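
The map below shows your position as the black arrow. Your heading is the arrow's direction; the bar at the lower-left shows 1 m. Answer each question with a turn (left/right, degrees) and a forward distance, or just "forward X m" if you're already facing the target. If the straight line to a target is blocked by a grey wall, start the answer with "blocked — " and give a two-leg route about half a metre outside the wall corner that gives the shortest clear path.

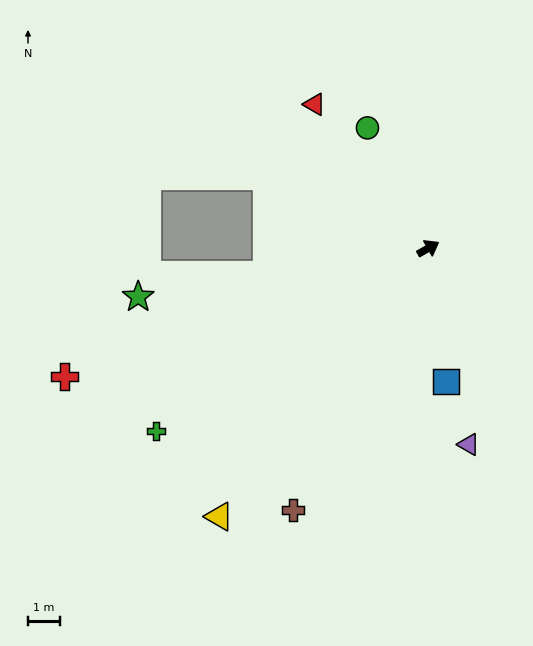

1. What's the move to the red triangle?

turn left 99°, forward 5.8 m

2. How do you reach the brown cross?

turn right 147°, forward 9.3 m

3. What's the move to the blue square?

turn right 112°, forward 4.2 m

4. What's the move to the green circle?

turn left 87°, forward 4.2 m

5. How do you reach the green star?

turn left 160°, forward 9.2 m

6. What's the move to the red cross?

turn left 170°, forward 12.1 m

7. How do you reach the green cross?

turn right 176°, forward 10.3 m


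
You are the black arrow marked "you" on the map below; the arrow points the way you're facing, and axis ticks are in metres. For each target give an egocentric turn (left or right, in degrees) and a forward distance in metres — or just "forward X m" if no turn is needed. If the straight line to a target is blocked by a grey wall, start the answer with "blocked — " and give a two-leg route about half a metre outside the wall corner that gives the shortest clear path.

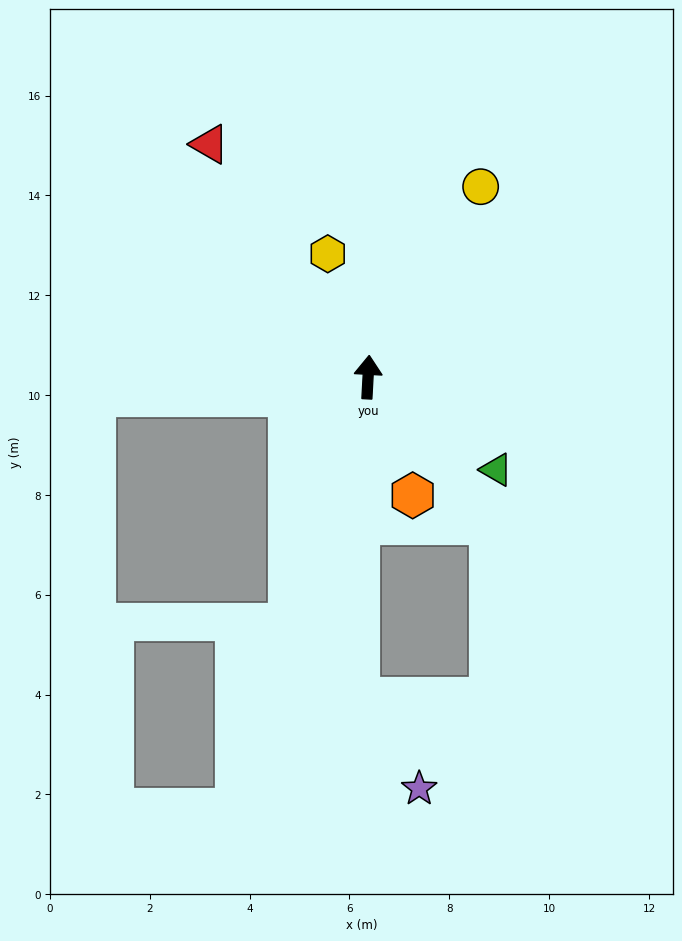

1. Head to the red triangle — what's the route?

turn left 37°, forward 5.6 m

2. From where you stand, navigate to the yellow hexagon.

turn left 21°, forward 2.6 m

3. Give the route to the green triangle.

turn right 123°, forward 3.2 m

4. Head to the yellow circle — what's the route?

turn right 28°, forward 4.4 m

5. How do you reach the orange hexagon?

turn right 156°, forward 2.5 m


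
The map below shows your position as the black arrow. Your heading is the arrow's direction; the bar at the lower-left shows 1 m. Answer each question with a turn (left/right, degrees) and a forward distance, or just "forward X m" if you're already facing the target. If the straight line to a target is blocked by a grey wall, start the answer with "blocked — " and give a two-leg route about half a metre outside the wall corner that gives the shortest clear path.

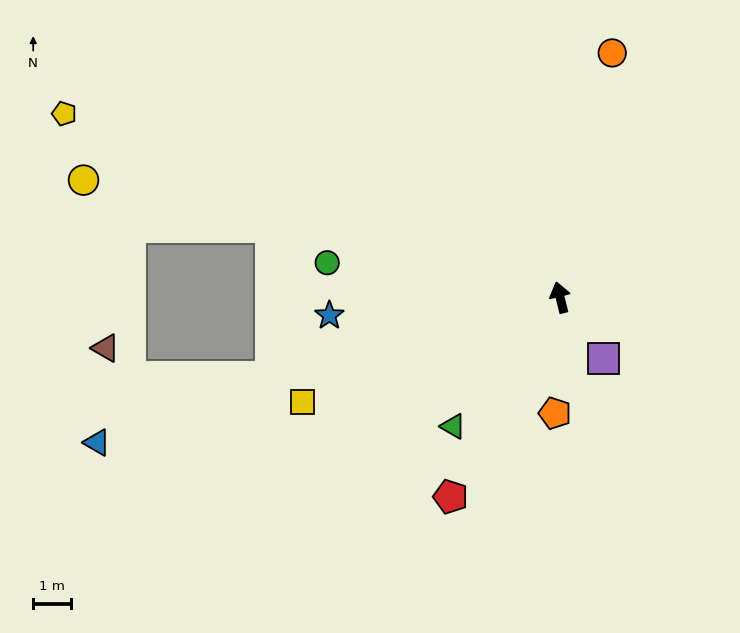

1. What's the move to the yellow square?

turn left 98°, forward 7.4 m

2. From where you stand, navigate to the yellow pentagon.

turn left 56°, forward 14.1 m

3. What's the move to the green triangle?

turn left 126°, forward 4.5 m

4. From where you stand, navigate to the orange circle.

turn right 26°, forward 6.7 m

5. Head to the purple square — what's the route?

turn right 159°, forward 2.0 m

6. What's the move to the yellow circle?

turn left 62°, forward 13.1 m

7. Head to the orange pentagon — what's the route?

turn left 164°, forward 3.1 m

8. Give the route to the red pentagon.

turn left 137°, forward 6.1 m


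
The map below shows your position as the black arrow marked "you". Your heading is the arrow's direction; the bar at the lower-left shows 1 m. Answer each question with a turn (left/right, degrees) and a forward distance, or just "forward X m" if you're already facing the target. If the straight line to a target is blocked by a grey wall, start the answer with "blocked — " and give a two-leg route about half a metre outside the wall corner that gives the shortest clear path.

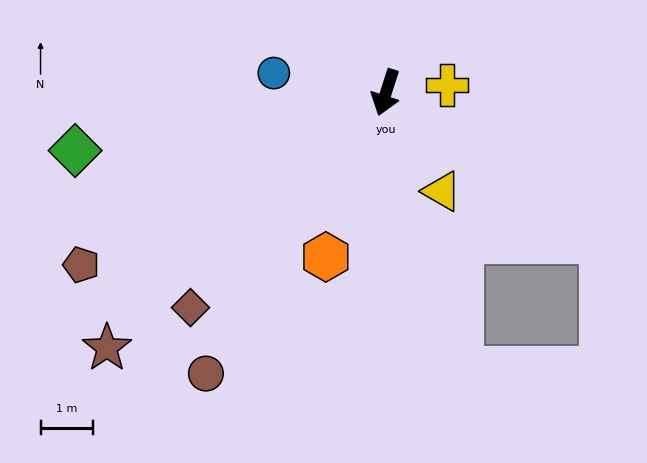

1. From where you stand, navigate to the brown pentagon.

turn right 43°, forward 6.6 m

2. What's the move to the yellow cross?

turn left 115°, forward 1.2 m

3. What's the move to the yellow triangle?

turn left 47°, forward 2.1 m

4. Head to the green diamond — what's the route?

turn right 62°, forward 6.0 m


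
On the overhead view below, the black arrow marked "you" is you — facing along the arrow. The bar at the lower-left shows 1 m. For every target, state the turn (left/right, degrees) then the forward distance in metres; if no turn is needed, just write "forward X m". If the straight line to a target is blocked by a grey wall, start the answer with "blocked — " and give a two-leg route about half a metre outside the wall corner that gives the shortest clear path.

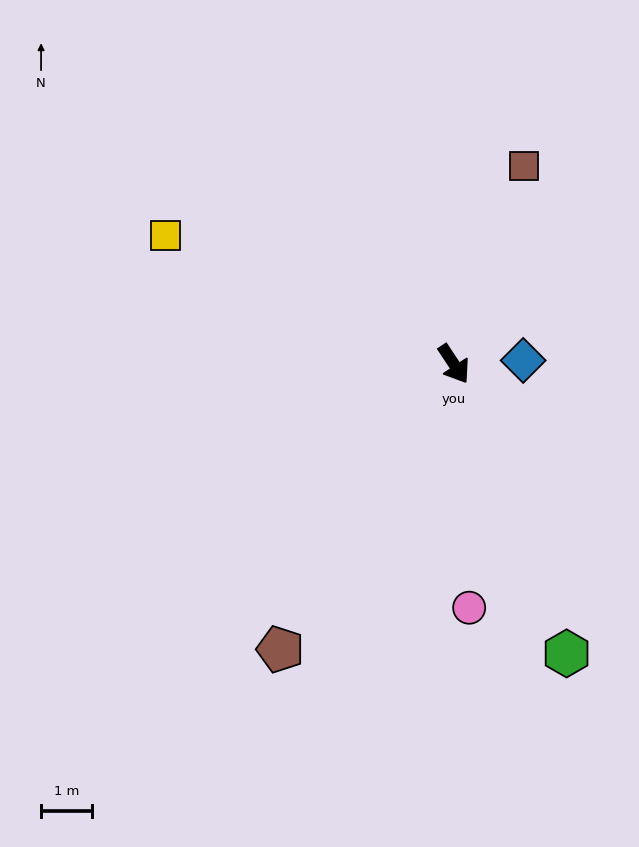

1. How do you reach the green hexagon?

turn right 12°, forward 6.1 m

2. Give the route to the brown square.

turn left 127°, forward 4.1 m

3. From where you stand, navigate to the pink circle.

turn right 30°, forward 4.8 m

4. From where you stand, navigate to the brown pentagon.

turn right 65°, forward 6.6 m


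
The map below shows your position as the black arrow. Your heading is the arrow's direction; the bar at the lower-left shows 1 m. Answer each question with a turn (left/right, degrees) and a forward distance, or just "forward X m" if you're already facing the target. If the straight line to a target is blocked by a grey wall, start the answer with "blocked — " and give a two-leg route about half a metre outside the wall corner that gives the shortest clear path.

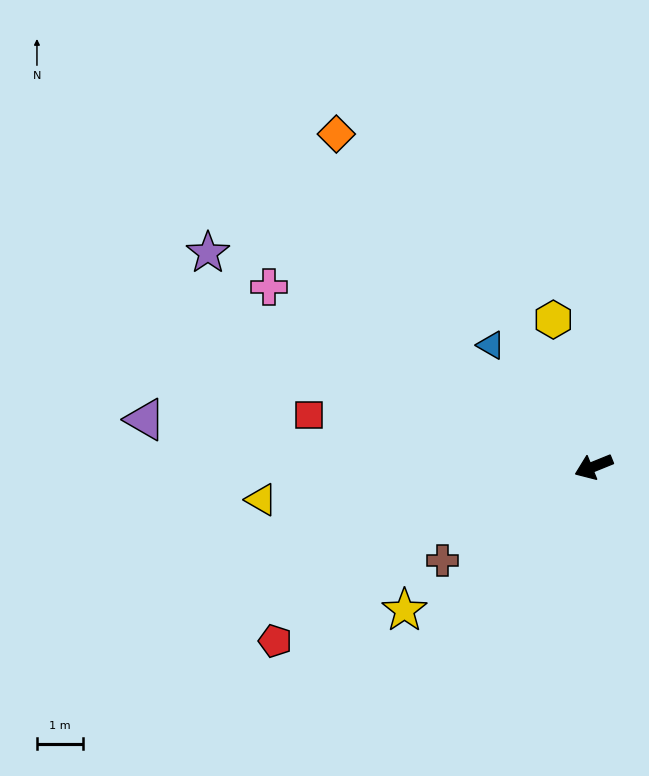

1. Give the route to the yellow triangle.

turn right 16°, forward 7.2 m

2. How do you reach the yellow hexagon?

turn right 97°, forward 3.3 m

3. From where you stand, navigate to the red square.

turn right 32°, forward 6.2 m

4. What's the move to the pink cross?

turn right 51°, forward 8.0 m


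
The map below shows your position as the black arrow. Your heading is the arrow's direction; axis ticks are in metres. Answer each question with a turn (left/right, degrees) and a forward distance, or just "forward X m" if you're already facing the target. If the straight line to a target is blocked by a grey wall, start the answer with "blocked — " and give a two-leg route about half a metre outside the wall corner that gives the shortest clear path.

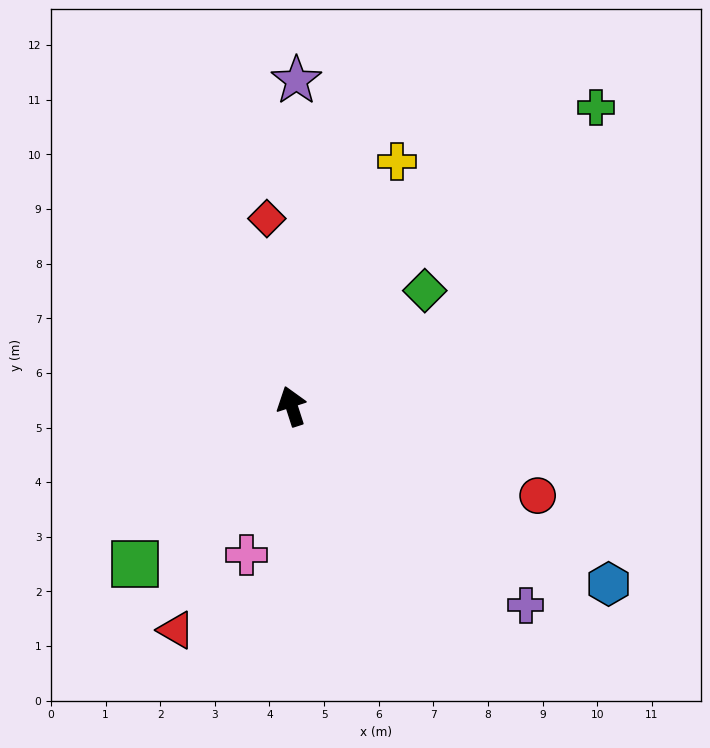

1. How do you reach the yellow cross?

turn right 41°, forward 4.9 m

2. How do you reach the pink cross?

turn left 145°, forward 2.8 m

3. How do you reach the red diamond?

turn right 10°, forward 3.5 m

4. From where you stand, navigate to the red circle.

turn right 128°, forward 4.8 m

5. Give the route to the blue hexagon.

turn right 137°, forward 6.7 m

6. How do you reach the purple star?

turn right 19°, forward 6.0 m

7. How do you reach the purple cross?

turn right 148°, forward 5.6 m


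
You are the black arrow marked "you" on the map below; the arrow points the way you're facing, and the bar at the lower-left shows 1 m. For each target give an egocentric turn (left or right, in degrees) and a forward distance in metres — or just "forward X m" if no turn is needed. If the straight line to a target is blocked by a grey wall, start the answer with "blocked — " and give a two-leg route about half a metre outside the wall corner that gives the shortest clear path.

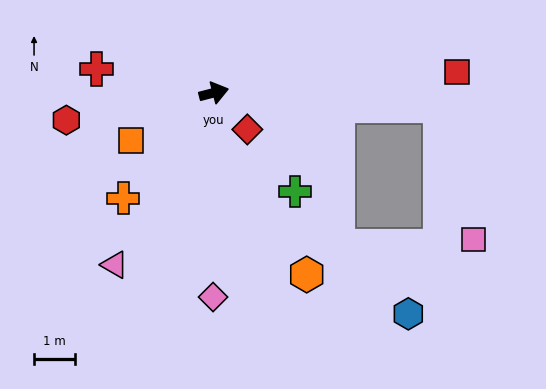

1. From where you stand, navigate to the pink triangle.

turn right 135°, forward 4.8 m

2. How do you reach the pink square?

blocked — turn right 18°, forward 5.5 m, then turn right 73°, forward 3.4 m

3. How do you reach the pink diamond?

turn right 105°, forward 5.0 m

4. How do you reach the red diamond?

turn right 62°, forward 1.2 m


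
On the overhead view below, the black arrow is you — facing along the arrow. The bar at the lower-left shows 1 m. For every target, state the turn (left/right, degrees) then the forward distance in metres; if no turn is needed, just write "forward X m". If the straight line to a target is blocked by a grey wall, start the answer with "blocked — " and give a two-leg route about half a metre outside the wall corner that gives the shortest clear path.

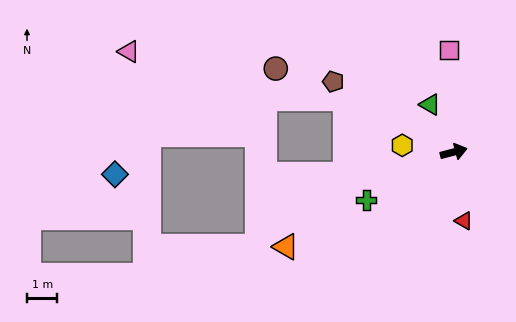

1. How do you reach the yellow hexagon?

turn left 158°, forward 1.7 m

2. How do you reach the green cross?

turn right 166°, forward 3.3 m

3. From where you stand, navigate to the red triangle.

turn right 96°, forward 2.3 m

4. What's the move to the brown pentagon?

turn left 135°, forward 4.6 m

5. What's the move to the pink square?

turn left 78°, forward 3.4 m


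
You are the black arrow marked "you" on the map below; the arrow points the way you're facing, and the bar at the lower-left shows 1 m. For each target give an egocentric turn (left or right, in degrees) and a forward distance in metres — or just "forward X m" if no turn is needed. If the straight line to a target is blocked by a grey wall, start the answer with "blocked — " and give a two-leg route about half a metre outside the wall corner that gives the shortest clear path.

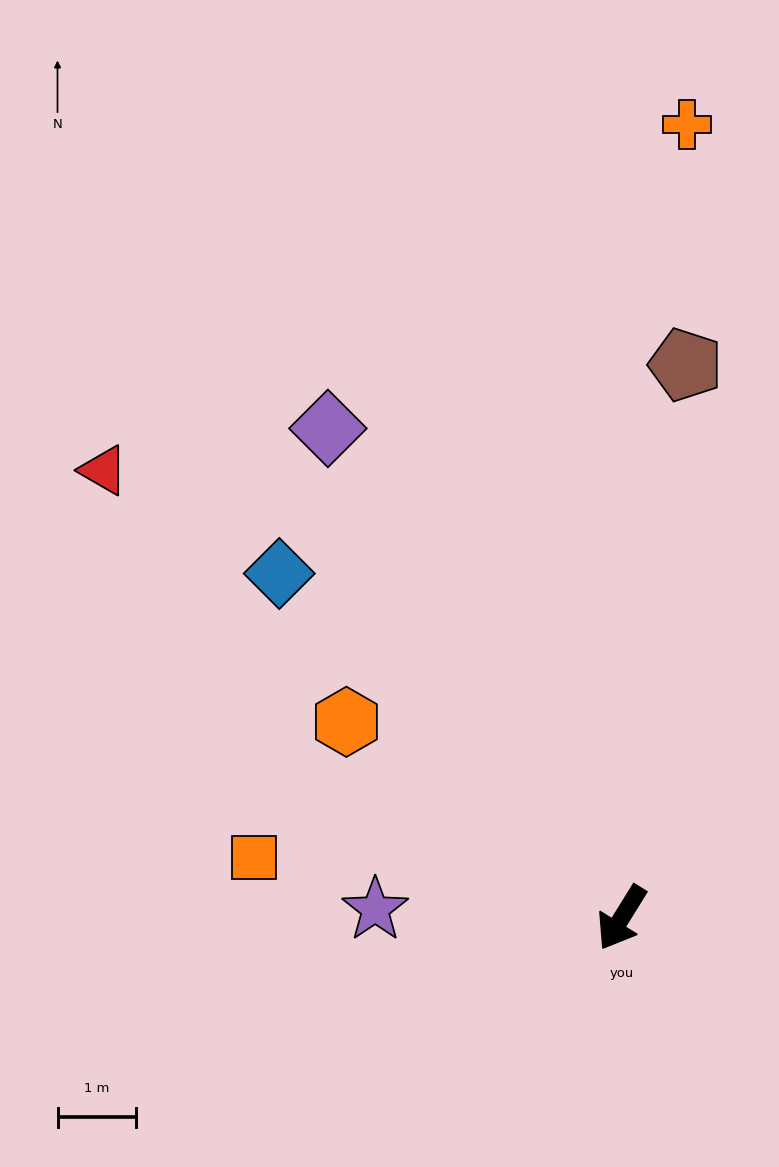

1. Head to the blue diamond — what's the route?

turn right 103°, forward 6.2 m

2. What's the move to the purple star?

turn right 60°, forward 3.1 m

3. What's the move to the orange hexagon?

turn right 94°, forward 4.3 m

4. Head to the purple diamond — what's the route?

turn right 117°, forward 7.3 m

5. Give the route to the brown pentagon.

turn right 155°, forward 7.1 m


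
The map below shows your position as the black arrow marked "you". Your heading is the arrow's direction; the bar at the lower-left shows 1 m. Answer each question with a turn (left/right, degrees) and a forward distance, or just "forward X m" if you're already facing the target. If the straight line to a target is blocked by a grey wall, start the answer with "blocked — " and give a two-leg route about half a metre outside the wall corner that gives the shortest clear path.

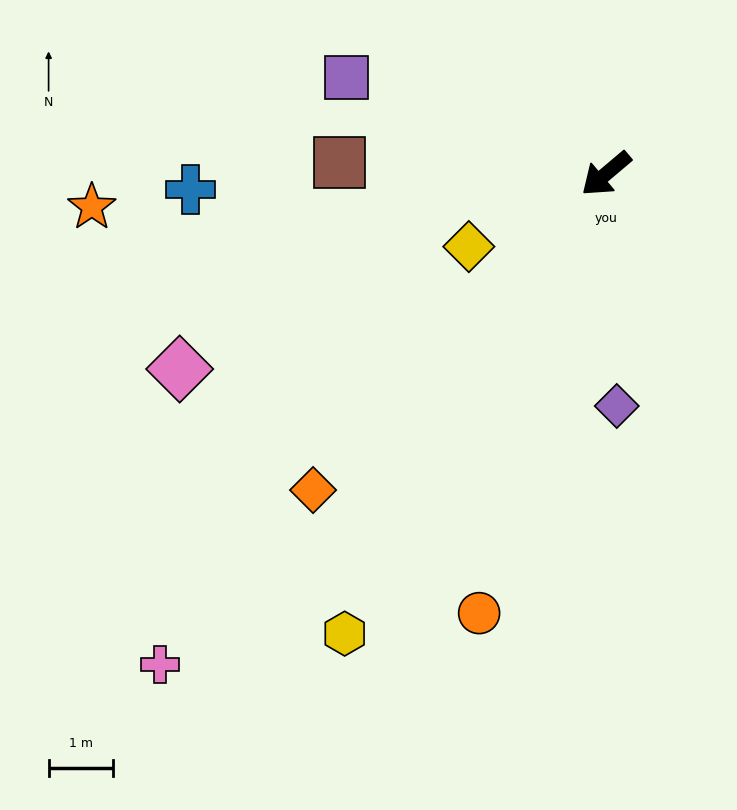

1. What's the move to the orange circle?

turn left 34°, forward 7.1 m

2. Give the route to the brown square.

turn right 43°, forward 4.1 m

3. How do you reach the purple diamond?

turn left 52°, forward 3.6 m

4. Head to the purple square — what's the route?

turn right 61°, forward 4.3 m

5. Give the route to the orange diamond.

turn left 7°, forward 6.7 m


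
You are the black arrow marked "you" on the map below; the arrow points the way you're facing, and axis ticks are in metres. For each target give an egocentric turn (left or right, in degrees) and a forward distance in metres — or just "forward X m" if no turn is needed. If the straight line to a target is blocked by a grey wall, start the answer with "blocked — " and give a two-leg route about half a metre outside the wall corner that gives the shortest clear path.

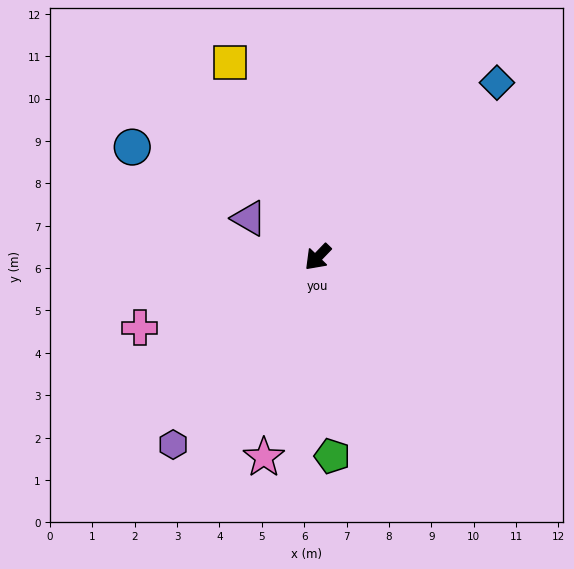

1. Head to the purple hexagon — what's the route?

turn left 6°, forward 5.6 m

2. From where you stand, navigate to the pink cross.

turn right 24°, forward 4.5 m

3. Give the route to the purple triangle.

turn right 76°, forward 1.9 m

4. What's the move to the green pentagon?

turn left 48°, forward 4.7 m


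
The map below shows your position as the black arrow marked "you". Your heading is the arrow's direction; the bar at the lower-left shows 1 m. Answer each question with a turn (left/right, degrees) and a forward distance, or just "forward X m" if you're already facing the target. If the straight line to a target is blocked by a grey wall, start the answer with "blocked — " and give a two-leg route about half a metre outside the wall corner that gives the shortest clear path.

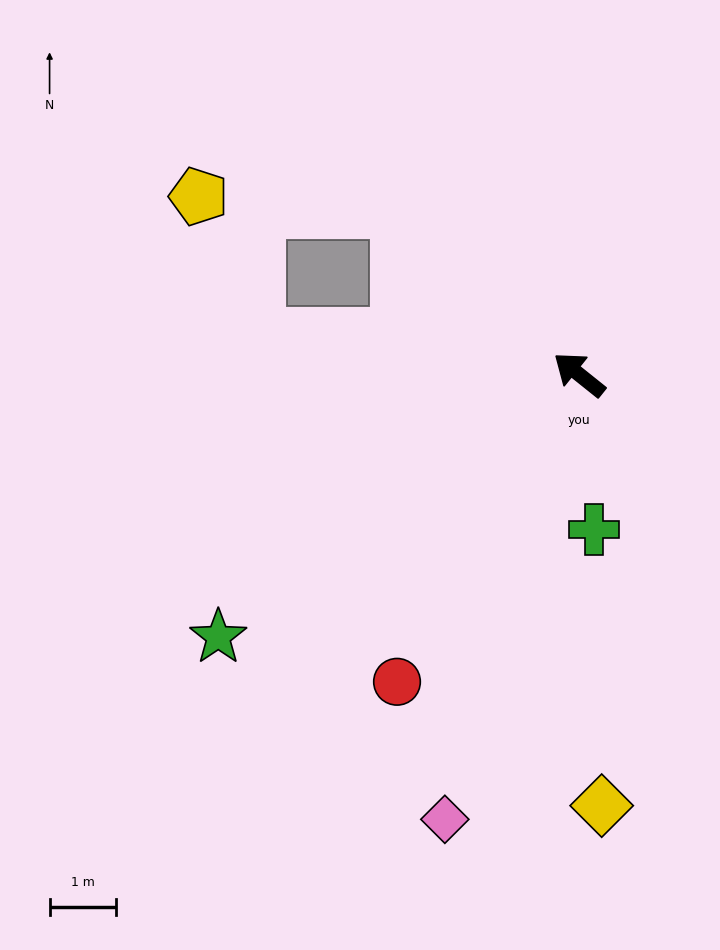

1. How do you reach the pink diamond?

turn left 112°, forward 7.0 m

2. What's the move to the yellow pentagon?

blocked — turn right 4°, forward 3.7 m, then turn left 39°, forward 3.0 m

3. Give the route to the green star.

turn left 75°, forward 6.7 m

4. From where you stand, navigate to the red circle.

turn left 98°, forward 5.4 m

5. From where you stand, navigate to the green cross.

turn left 134°, forward 2.4 m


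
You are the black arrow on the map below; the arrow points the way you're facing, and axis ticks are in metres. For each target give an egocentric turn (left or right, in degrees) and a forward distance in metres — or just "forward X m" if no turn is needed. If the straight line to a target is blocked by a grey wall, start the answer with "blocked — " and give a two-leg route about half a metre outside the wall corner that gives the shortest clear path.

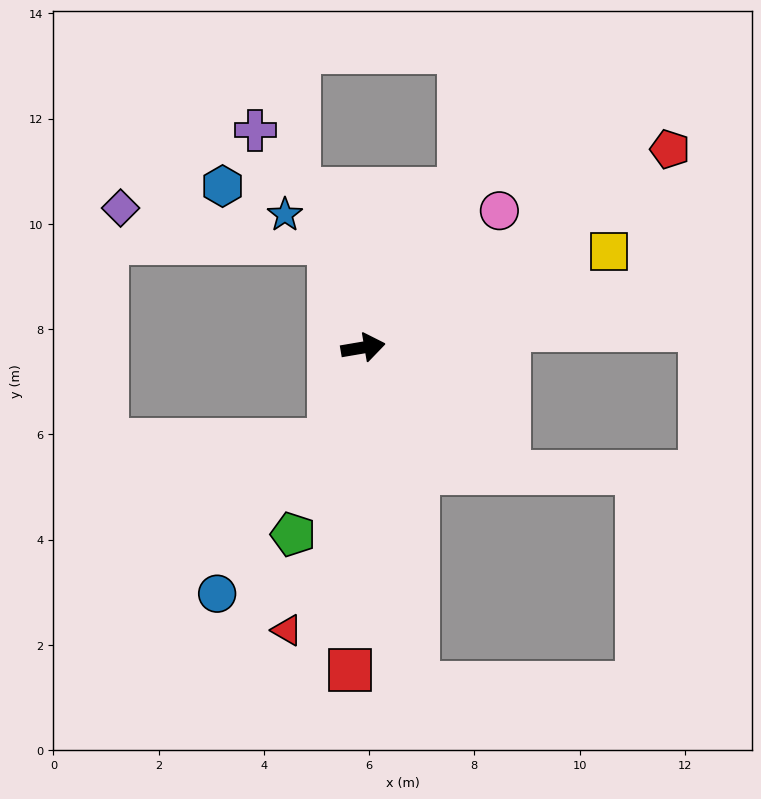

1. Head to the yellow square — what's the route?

turn left 12°, forward 5.0 m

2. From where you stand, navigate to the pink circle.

turn left 35°, forward 3.7 m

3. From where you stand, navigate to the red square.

turn right 102°, forward 6.1 m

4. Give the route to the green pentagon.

turn right 120°, forward 3.8 m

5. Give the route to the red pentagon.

turn left 23°, forward 6.9 m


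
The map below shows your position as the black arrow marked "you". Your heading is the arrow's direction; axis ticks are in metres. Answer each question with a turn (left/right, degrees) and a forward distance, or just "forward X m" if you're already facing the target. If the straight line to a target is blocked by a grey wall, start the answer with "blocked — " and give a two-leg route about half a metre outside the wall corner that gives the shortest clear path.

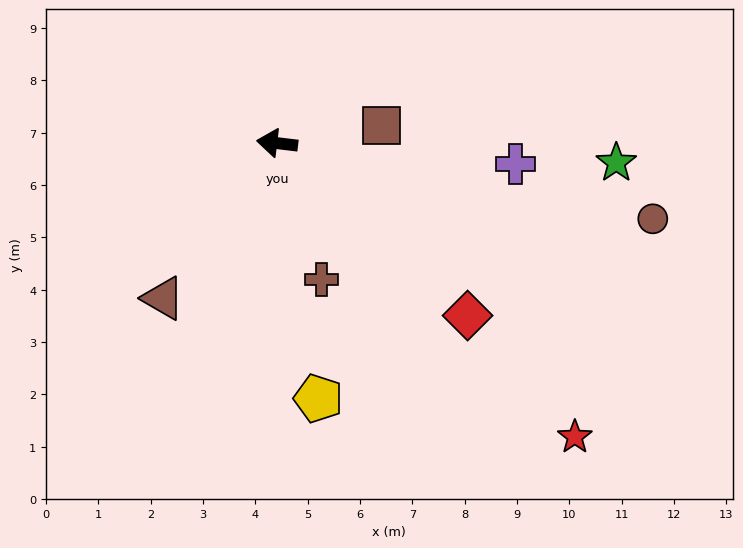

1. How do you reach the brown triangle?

turn left 61°, forward 3.7 m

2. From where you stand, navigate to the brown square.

turn right 163°, forward 2.0 m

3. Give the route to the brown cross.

turn left 115°, forward 2.7 m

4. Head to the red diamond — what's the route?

turn left 145°, forward 4.9 m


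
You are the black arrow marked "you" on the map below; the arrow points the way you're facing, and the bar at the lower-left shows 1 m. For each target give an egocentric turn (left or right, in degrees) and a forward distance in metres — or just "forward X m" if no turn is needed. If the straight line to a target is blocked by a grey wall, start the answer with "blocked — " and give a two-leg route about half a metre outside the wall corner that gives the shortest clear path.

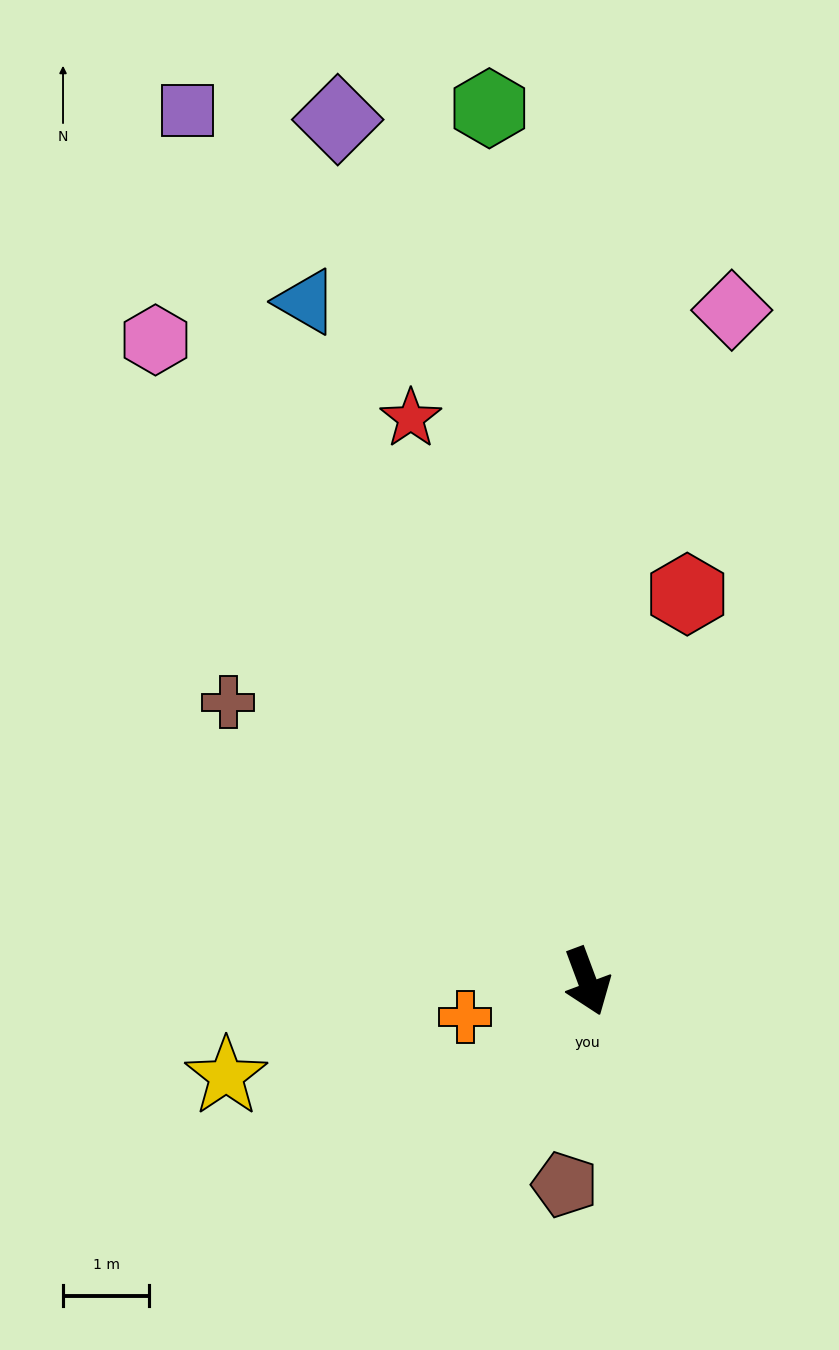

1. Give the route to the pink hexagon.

turn right 167°, forward 9.0 m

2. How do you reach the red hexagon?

turn left 145°, forward 4.6 m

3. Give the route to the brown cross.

turn right 148°, forward 5.3 m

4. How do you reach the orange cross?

turn right 94°, forward 1.5 m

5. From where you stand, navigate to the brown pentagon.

turn right 27°, forward 2.4 m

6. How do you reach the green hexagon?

turn left 166°, forward 10.2 m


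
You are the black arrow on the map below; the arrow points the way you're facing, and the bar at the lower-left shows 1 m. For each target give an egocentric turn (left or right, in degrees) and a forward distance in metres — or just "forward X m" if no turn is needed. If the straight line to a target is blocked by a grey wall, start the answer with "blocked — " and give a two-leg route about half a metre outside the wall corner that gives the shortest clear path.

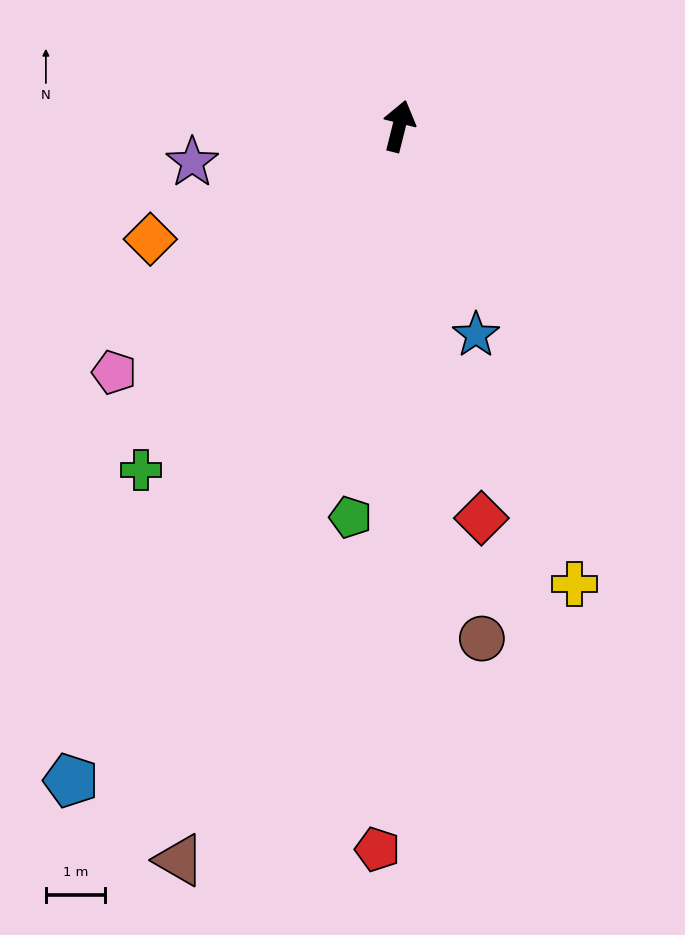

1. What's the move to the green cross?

turn left 157°, forward 7.3 m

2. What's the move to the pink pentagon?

turn left 145°, forward 6.4 m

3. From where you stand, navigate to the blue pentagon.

turn left 167°, forward 12.4 m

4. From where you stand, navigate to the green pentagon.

turn right 173°, forward 6.7 m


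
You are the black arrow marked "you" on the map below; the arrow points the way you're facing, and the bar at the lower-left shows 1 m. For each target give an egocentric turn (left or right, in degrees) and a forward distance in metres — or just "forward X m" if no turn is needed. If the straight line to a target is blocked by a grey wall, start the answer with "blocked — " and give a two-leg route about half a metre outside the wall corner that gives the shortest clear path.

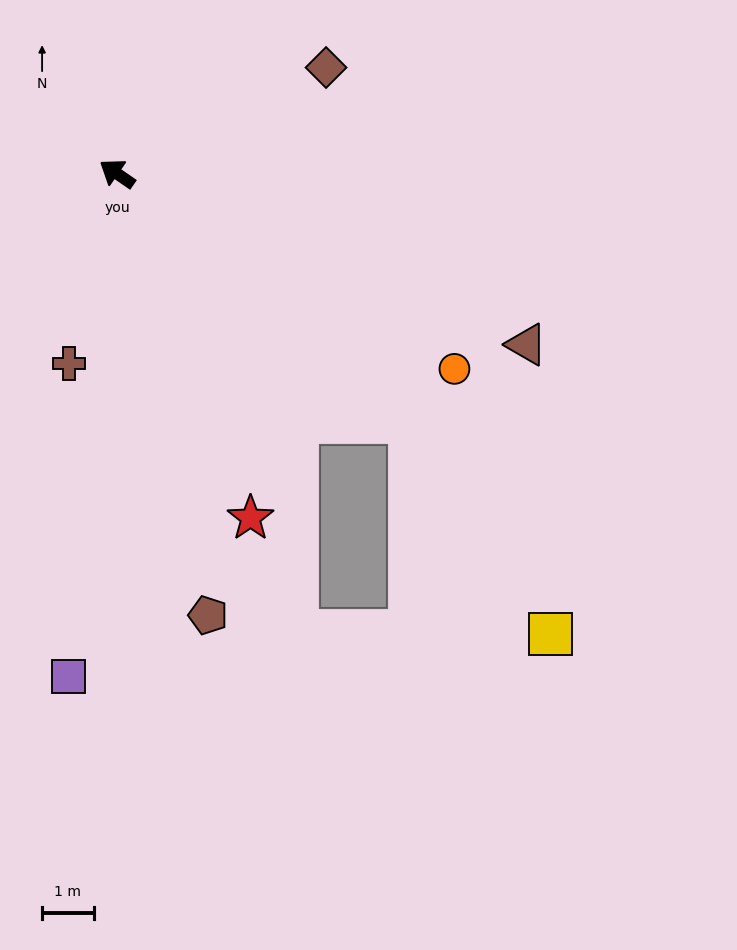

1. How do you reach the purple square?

turn left 119°, forward 9.8 m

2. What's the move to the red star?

turn left 146°, forward 7.2 m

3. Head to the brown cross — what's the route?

turn left 110°, forward 3.8 m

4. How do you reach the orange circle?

turn right 175°, forward 7.6 m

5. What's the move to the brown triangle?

turn right 168°, forward 8.6 m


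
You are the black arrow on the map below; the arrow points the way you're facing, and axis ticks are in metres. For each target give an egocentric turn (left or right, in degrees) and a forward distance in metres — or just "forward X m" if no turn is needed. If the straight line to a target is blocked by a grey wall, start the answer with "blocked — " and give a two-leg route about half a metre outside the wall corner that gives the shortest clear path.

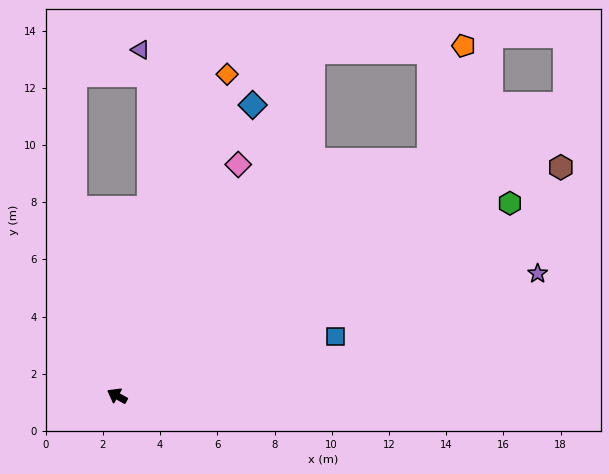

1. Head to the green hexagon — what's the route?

turn right 124°, forward 15.3 m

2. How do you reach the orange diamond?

turn right 79°, forward 11.9 m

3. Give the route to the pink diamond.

turn right 88°, forward 9.1 m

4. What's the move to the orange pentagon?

blocked — turn right 113°, forward 13.7 m, then turn left 35°, forward 4.2 m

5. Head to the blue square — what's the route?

turn right 135°, forward 7.9 m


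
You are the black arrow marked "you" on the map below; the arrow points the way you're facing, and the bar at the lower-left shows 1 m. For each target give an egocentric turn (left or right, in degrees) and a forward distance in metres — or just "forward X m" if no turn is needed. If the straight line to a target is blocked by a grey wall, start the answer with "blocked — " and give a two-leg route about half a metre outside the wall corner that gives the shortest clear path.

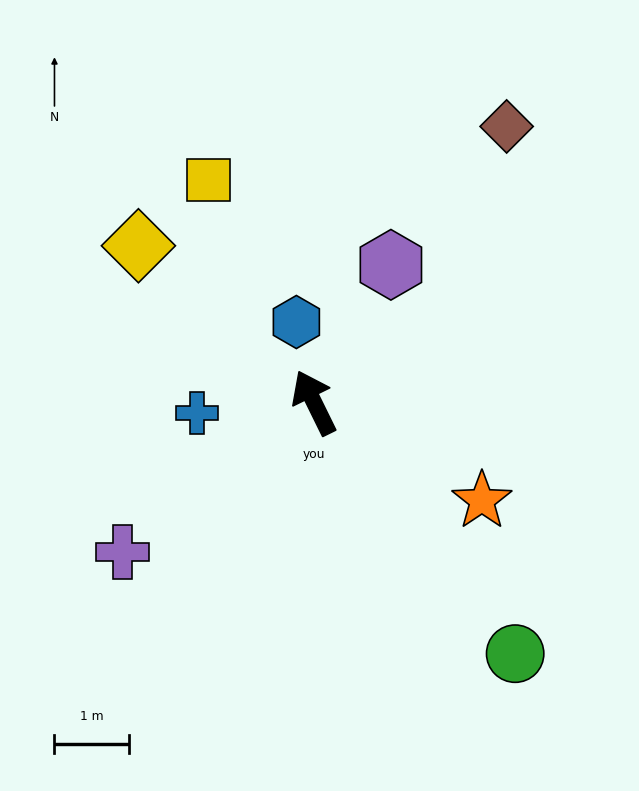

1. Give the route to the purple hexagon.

turn right 55°, forward 2.1 m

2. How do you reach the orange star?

turn right 146°, forward 2.6 m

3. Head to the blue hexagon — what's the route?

turn right 14°, forward 1.1 m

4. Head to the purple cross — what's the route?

turn left 102°, forward 3.3 m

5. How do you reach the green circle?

turn right 167°, forward 4.3 m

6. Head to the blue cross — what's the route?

turn left 69°, forward 1.6 m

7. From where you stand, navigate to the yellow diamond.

turn left 22°, forward 3.2 m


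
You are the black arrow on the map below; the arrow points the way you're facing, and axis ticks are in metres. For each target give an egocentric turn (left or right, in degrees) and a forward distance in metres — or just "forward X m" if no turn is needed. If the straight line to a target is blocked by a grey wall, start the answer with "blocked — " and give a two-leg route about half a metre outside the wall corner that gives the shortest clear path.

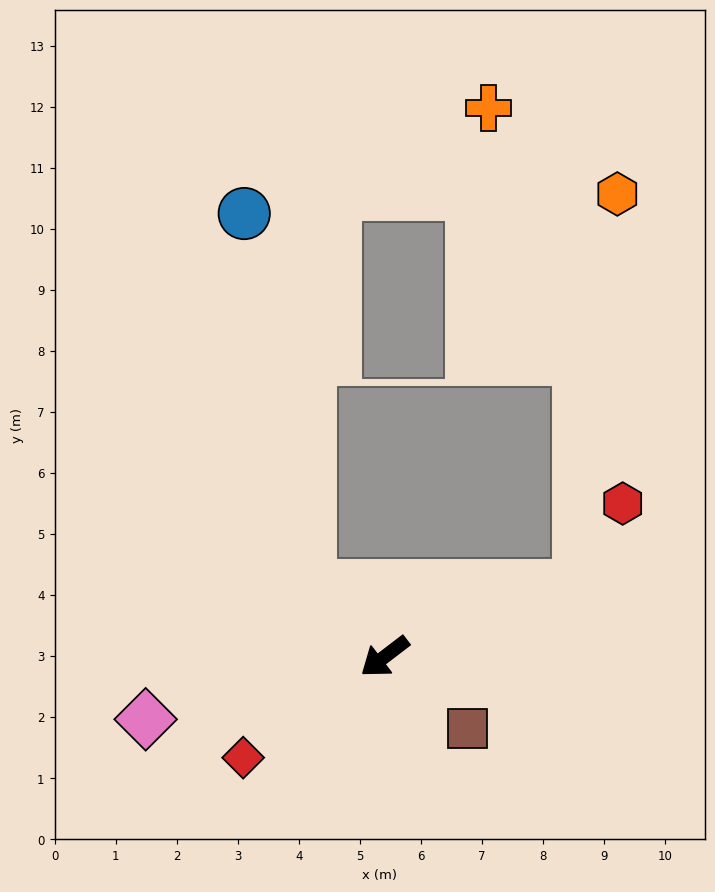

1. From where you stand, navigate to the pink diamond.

turn right 23°, forward 4.0 m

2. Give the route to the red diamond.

forward 2.8 m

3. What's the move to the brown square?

turn left 102°, forward 1.8 m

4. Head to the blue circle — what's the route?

blocked — turn right 81°, forward 1.7 m, then turn right 36°, forward 6.2 m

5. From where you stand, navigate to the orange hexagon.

blocked — turn left 163°, forward 3.4 m, then turn left 64°, forward 6.4 m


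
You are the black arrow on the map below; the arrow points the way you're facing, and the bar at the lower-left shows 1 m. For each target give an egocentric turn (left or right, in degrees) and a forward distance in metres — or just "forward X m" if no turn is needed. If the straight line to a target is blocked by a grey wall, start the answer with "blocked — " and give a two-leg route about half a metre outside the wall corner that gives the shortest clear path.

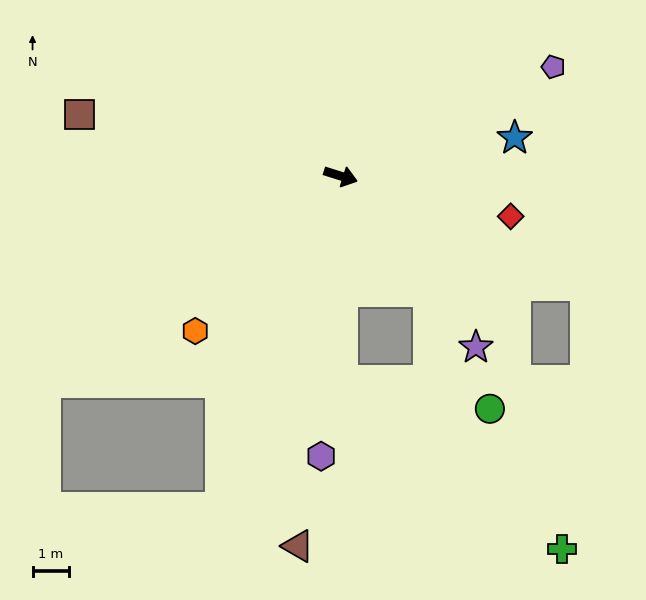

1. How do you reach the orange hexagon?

turn right 116°, forward 5.8 m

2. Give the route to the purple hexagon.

turn right 77°, forward 7.6 m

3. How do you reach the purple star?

turn right 34°, forward 5.9 m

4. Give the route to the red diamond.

turn left 4°, forward 4.7 m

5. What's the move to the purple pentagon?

turn left 45°, forward 6.5 m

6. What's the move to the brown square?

turn right 176°, forward 7.3 m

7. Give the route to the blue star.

turn left 30°, forward 4.8 m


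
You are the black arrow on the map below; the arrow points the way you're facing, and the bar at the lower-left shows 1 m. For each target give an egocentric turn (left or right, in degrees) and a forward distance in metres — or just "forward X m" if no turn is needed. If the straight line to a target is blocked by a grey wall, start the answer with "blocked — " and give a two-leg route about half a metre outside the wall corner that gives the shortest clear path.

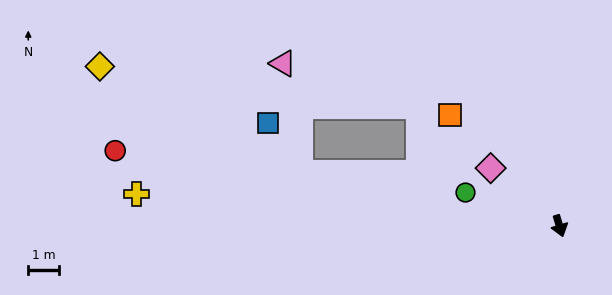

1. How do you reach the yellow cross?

turn right 111°, forward 13.8 m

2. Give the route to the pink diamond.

turn right 147°, forward 2.9 m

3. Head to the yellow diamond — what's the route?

blocked — turn right 118°, forward 8.6 m, then turn right 17°, forward 7.4 m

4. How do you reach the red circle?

turn right 117°, forward 14.6 m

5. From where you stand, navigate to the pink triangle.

blocked — turn right 118°, forward 8.6 m, then turn right 70°, forward 3.6 m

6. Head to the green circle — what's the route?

turn right 126°, forward 3.2 m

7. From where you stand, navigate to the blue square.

blocked — turn right 118°, forward 8.6 m, then turn right 46°, forward 1.9 m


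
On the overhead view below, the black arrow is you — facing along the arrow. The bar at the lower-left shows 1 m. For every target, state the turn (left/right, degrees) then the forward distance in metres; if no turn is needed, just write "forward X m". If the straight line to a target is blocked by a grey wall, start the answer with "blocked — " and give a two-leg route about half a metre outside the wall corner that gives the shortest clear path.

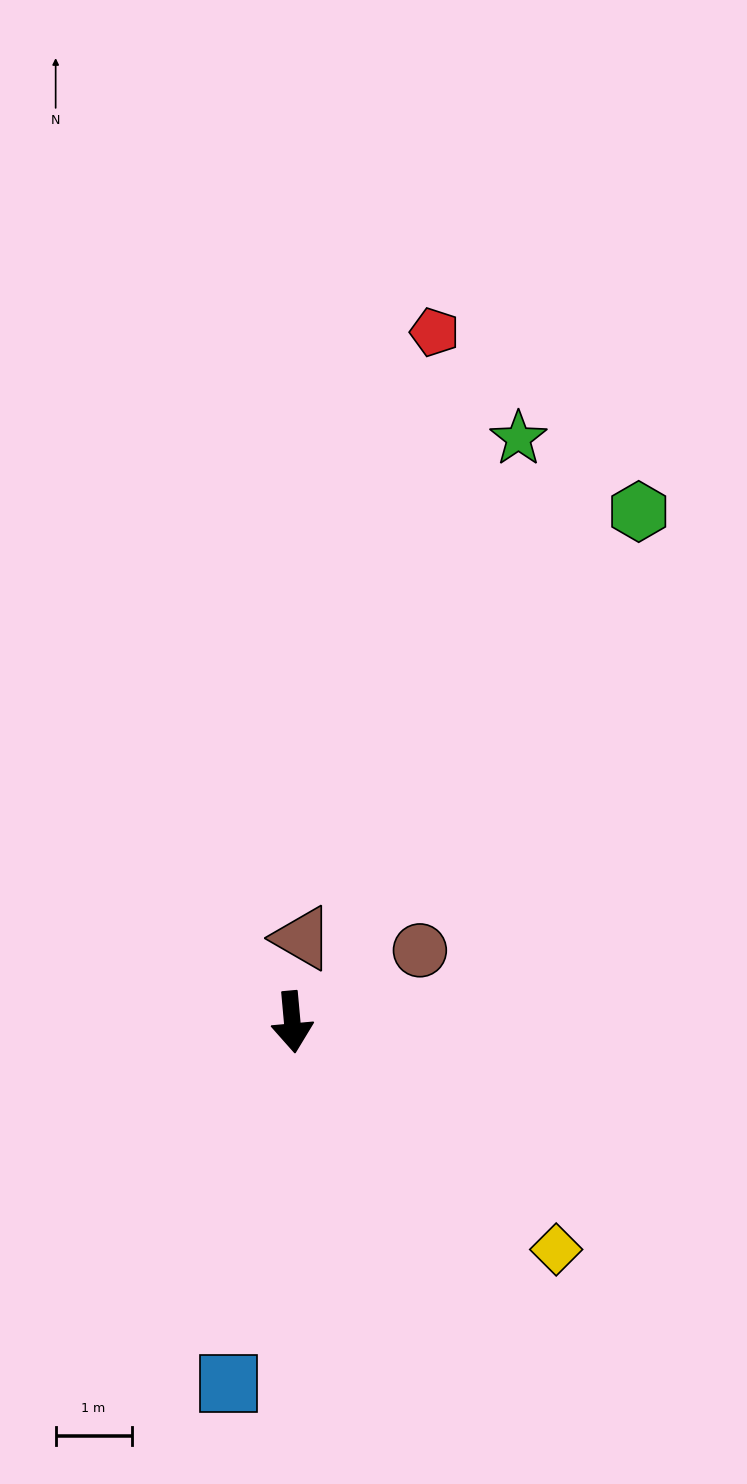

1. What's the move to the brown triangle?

turn left 168°, forward 1.1 m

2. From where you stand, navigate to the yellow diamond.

turn left 44°, forward 4.6 m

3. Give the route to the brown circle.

turn left 114°, forward 1.9 m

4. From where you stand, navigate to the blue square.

turn right 15°, forward 4.8 m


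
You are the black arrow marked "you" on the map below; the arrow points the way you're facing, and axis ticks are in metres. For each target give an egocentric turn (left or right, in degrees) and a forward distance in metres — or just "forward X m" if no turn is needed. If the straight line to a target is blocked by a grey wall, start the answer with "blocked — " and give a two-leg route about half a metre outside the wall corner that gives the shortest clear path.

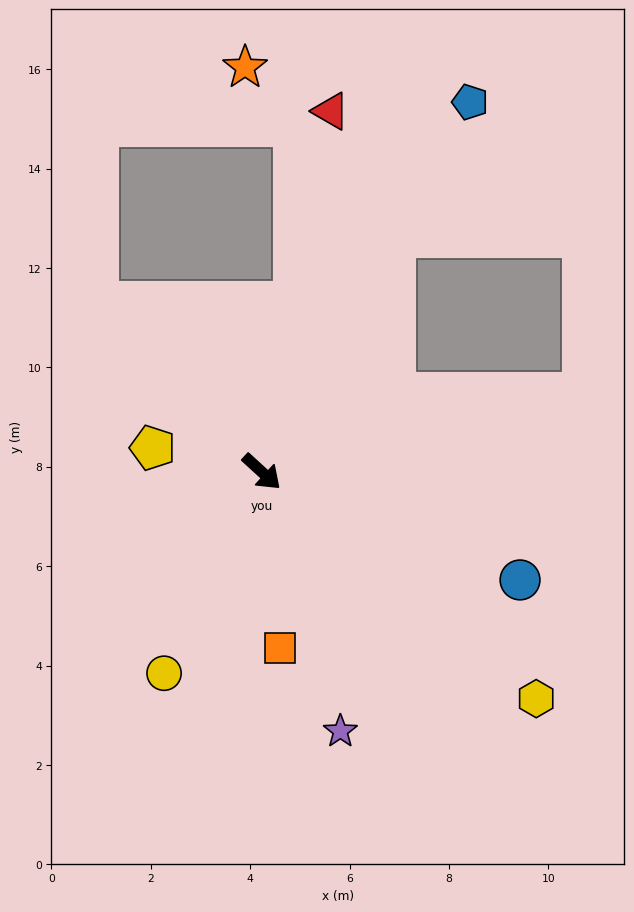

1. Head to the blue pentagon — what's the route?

turn left 103°, forward 8.5 m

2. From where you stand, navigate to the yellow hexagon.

turn left 3°, forward 7.2 m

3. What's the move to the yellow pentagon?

turn right 150°, forward 2.2 m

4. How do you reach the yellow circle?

turn right 73°, forward 4.5 m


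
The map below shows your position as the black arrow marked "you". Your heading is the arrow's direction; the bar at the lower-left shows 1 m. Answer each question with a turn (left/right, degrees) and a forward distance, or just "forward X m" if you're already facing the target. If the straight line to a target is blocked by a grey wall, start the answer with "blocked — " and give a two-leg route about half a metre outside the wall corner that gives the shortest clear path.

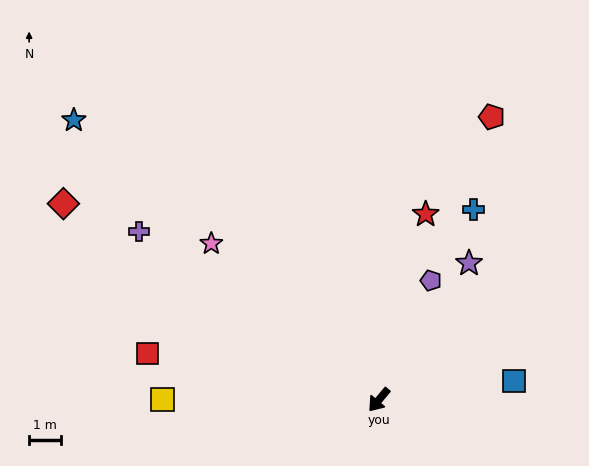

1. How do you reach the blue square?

turn left 138°, forward 4.3 m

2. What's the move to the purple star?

turn right 173°, forward 5.1 m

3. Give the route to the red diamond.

turn right 82°, forward 11.6 m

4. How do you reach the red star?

turn right 154°, forward 6.0 m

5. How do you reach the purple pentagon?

turn right 164°, forward 4.1 m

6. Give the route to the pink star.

turn right 93°, forward 7.2 m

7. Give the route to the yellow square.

turn right 50°, forward 6.8 m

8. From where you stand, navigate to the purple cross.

turn right 85°, forward 9.2 m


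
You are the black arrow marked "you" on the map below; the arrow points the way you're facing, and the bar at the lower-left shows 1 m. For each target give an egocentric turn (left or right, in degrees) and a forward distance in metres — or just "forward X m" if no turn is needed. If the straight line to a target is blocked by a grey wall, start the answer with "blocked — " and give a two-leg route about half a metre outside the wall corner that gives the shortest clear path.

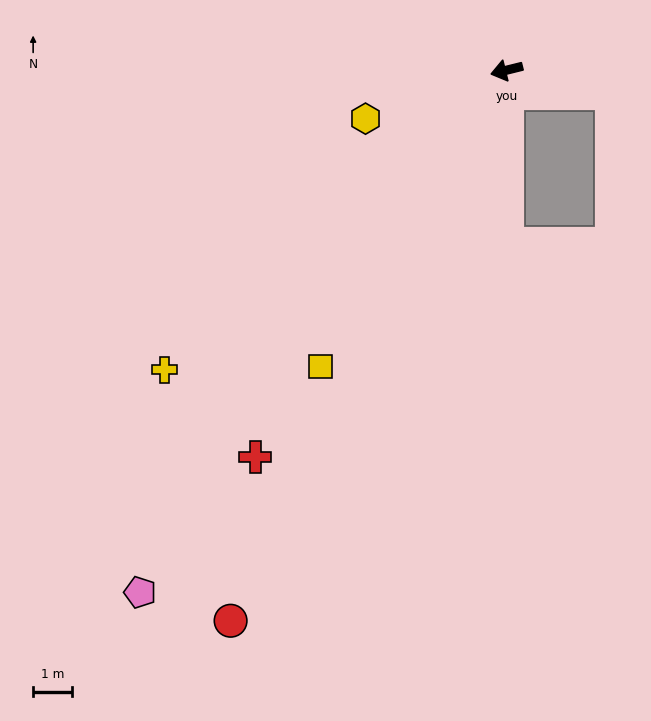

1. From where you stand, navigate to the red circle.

turn left 49°, forward 15.8 m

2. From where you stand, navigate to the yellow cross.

turn left 27°, forward 11.7 m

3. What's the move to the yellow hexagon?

turn left 5°, forward 3.8 m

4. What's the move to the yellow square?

turn left 44°, forward 9.0 m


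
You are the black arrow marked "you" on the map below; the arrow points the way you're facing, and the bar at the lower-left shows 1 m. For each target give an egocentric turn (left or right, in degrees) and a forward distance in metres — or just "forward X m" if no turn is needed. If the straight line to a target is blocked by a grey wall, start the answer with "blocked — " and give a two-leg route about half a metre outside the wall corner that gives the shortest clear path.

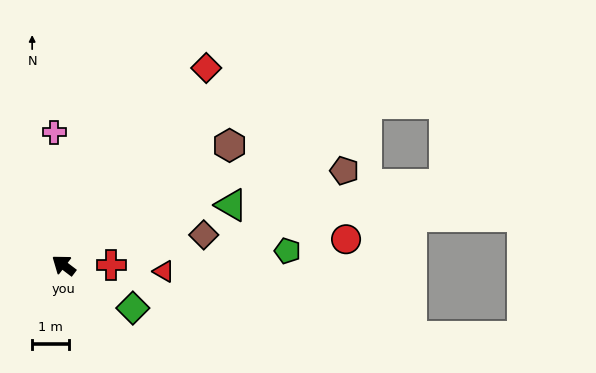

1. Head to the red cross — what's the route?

turn right 142°, forward 1.3 m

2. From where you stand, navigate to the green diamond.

turn right 175°, forward 2.2 m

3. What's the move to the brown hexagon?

turn right 107°, forward 5.6 m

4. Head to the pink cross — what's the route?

turn right 49°, forward 3.7 m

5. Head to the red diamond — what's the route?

turn right 89°, forward 6.7 m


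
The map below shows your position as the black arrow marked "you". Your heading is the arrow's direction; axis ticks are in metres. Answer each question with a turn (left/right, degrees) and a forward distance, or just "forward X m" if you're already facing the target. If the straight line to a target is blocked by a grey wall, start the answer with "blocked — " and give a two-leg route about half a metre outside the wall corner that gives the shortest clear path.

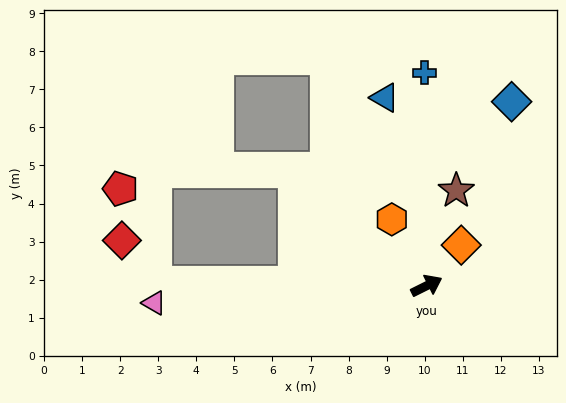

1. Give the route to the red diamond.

blocked — turn left 153°, forward 7.1 m, then turn right 51°, forward 1.4 m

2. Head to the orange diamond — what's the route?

turn left 23°, forward 1.4 m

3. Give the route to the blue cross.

turn left 64°, forward 5.6 m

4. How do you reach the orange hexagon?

turn left 91°, forward 2.0 m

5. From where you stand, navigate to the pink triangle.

turn left 157°, forward 7.2 m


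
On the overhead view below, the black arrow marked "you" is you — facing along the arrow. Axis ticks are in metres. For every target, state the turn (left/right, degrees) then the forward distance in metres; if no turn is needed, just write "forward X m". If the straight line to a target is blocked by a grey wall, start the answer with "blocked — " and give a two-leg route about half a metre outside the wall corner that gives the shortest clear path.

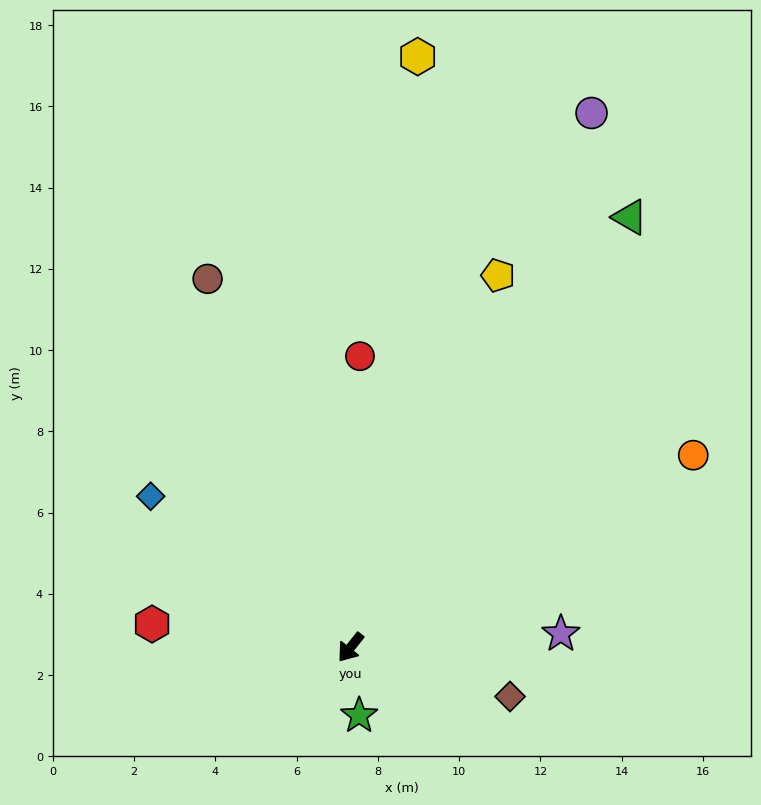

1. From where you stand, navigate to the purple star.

turn left 132°, forward 5.2 m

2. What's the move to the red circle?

turn right 143°, forward 7.2 m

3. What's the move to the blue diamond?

turn right 89°, forward 6.2 m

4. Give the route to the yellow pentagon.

turn right 163°, forward 9.9 m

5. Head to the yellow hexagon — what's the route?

turn right 148°, forward 14.6 m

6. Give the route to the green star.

turn left 46°, forward 1.7 m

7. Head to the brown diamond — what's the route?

turn left 111°, forward 4.1 m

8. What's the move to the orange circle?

turn left 158°, forward 9.7 m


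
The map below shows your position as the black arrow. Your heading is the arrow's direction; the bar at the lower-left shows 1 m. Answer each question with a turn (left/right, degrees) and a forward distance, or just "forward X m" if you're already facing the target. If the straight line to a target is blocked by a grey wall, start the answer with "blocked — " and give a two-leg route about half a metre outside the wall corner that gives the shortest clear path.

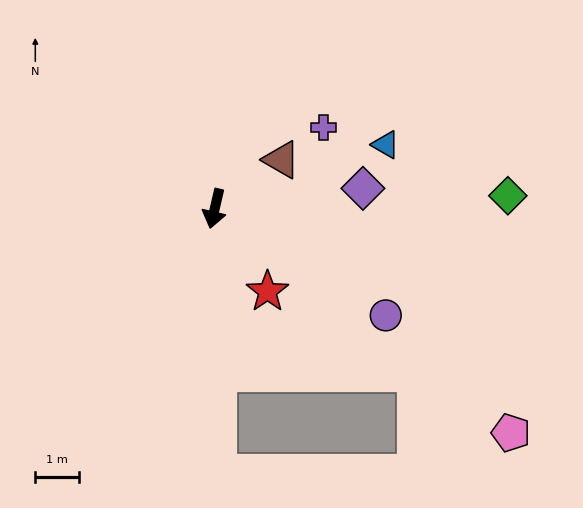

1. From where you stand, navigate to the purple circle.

turn left 71°, forward 4.6 m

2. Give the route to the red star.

turn left 46°, forward 2.3 m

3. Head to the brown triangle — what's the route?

turn left 139°, forward 1.9 m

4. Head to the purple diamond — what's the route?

turn left 111°, forward 3.4 m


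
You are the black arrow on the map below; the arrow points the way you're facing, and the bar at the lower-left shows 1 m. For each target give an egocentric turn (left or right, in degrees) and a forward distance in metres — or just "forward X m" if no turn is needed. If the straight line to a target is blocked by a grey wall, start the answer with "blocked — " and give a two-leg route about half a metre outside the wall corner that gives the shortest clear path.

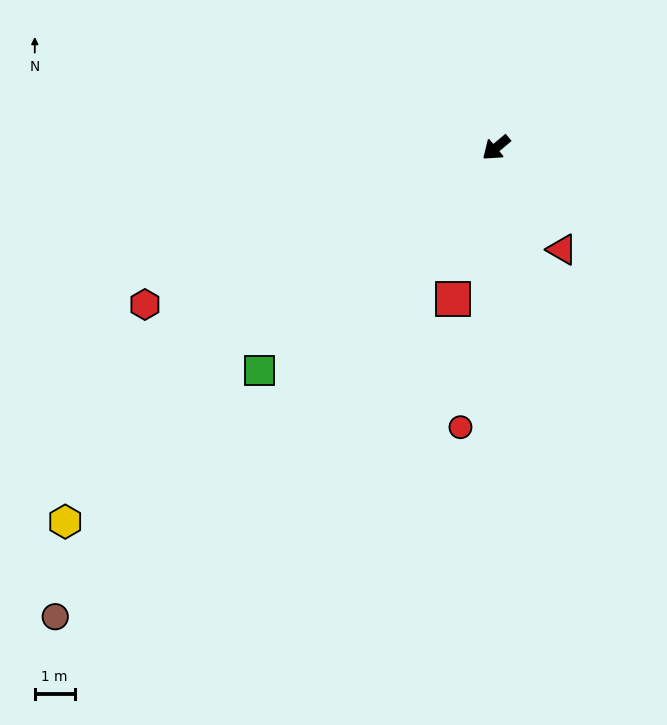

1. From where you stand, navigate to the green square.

turn left 3°, forward 8.2 m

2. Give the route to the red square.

turn left 34°, forward 4.0 m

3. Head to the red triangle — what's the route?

turn left 83°, forward 3.0 m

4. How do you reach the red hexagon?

turn right 16°, forward 9.7 m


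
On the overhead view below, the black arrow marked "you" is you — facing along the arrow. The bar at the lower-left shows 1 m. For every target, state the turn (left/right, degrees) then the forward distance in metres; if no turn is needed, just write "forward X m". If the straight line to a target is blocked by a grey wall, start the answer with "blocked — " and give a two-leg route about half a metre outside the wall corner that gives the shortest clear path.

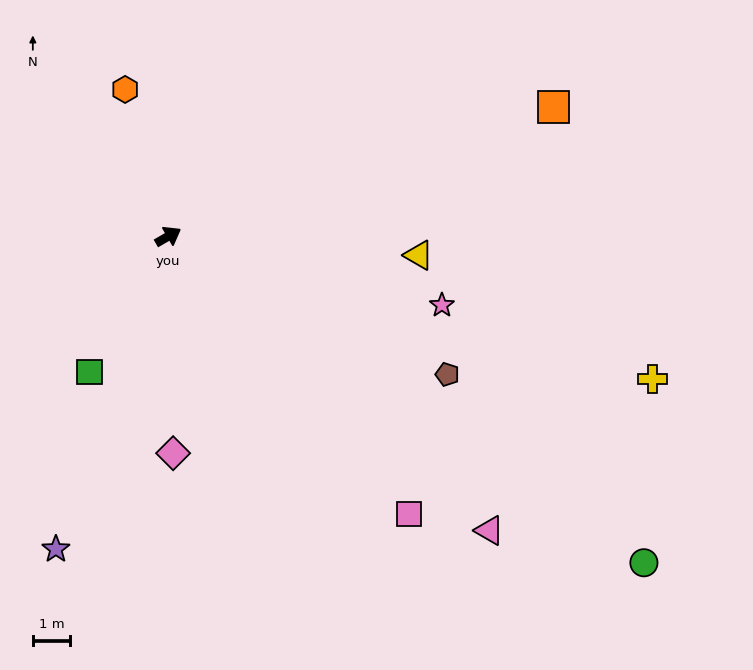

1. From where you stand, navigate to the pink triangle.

turn right 73°, forward 11.8 m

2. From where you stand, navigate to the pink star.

turn right 44°, forward 7.6 m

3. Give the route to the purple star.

turn right 140°, forward 9.0 m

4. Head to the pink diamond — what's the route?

turn right 119°, forward 5.9 m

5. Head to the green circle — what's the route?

turn right 64°, forward 15.6 m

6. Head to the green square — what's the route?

turn right 150°, forward 4.2 m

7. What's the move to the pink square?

turn right 79°, forward 9.9 m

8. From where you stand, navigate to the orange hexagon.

turn left 76°, forward 4.1 m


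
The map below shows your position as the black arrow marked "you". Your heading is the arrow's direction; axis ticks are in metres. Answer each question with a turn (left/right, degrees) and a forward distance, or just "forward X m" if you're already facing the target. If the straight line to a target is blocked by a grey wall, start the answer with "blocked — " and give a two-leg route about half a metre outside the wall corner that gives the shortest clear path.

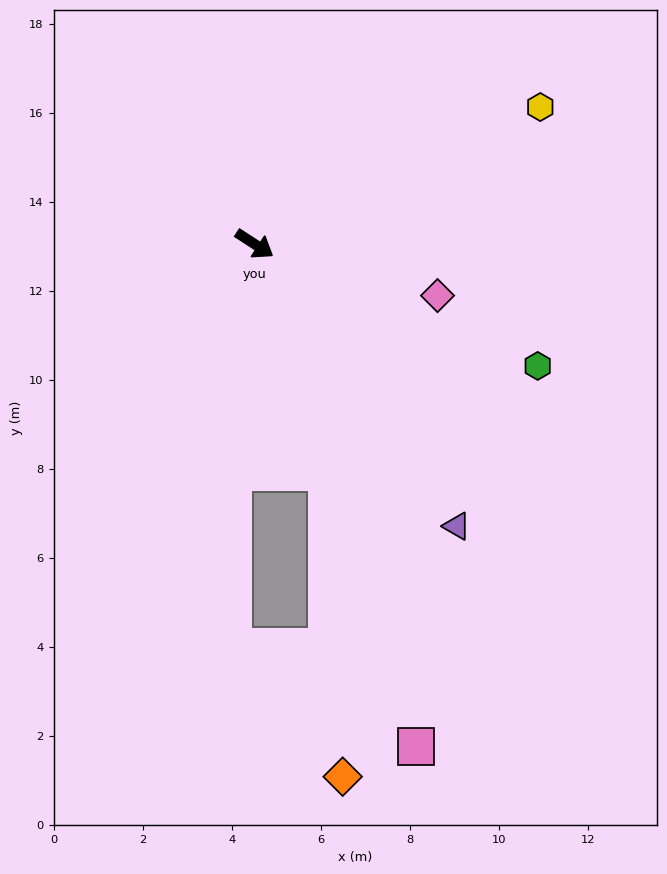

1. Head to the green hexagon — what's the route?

turn left 10°, forward 6.9 m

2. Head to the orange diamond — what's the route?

blocked — turn right 39°, forward 5.4 m, then turn right 15°, forward 6.8 m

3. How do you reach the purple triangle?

turn right 21°, forward 7.8 m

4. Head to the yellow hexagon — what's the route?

turn left 59°, forward 7.1 m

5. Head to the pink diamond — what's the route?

turn left 17°, forward 4.3 m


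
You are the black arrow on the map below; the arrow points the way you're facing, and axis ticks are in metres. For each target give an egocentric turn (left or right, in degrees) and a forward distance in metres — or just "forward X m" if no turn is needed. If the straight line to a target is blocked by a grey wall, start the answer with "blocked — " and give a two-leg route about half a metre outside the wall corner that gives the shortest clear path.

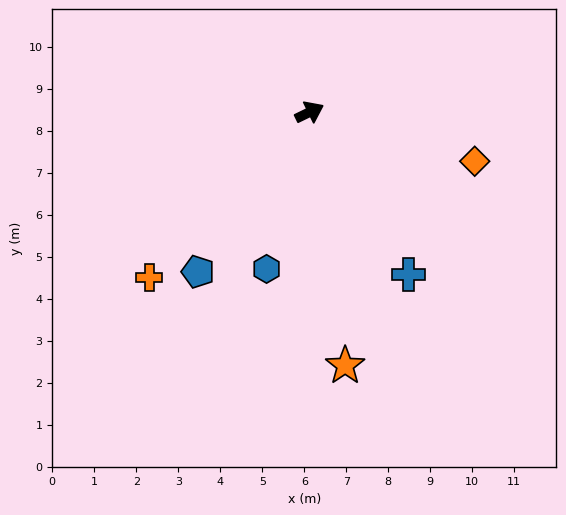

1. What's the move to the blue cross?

turn right 84°, forward 4.5 m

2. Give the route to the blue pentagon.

turn right 151°, forward 4.6 m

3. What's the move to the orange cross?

turn right 160°, forward 5.5 m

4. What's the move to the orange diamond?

turn right 42°, forward 4.1 m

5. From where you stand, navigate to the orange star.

turn right 108°, forward 6.1 m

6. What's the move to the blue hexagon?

turn right 131°, forward 3.9 m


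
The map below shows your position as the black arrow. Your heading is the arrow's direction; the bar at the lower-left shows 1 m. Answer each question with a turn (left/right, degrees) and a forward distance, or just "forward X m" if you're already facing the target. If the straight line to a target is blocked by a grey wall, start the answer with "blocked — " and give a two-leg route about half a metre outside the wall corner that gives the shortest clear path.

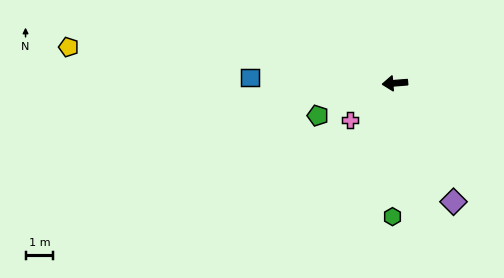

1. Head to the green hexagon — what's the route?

turn left 84°, forward 4.8 m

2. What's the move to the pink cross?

turn left 35°, forward 2.1 m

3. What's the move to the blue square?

turn right 7°, forward 5.3 m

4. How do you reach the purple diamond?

turn left 112°, forward 4.8 m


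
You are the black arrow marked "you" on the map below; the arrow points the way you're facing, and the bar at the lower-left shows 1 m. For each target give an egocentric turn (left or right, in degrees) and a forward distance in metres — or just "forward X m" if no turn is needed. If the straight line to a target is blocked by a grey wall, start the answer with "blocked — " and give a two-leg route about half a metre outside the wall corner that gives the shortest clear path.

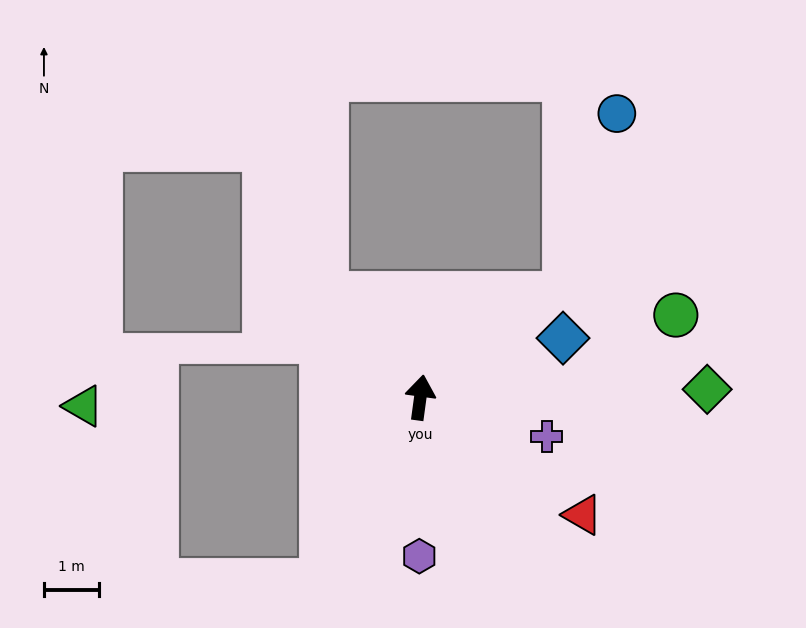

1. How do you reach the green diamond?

turn right 81°, forward 5.3 m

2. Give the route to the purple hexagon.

turn right 173°, forward 2.9 m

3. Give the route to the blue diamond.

turn right 60°, forward 2.8 m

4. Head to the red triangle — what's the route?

turn right 118°, forward 3.7 m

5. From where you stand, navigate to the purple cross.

turn right 99°, forward 2.4 m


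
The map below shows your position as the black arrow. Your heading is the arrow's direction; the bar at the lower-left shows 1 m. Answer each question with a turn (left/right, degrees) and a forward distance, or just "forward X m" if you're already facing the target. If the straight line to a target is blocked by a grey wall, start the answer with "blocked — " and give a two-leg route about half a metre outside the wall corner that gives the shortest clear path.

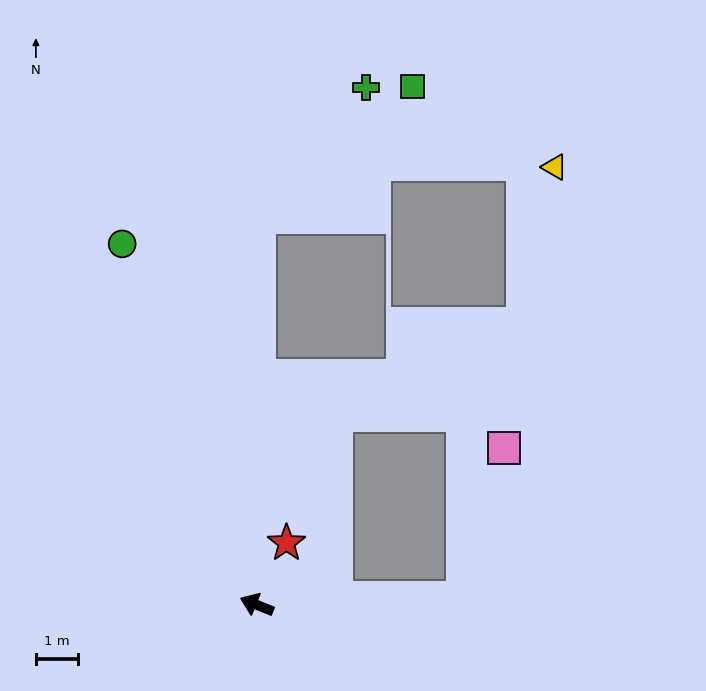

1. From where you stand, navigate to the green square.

blocked — turn right 68°, forward 9.2 m, then turn right 50°, forward 4.8 m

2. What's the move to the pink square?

blocked — turn right 156°, forward 4.9 m, then turn left 73°, forward 3.7 m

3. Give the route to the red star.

turn right 94°, forward 1.6 m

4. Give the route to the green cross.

blocked — turn right 68°, forward 9.2 m, then turn right 40°, forward 4.0 m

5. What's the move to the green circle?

turn right 47°, forward 9.1 m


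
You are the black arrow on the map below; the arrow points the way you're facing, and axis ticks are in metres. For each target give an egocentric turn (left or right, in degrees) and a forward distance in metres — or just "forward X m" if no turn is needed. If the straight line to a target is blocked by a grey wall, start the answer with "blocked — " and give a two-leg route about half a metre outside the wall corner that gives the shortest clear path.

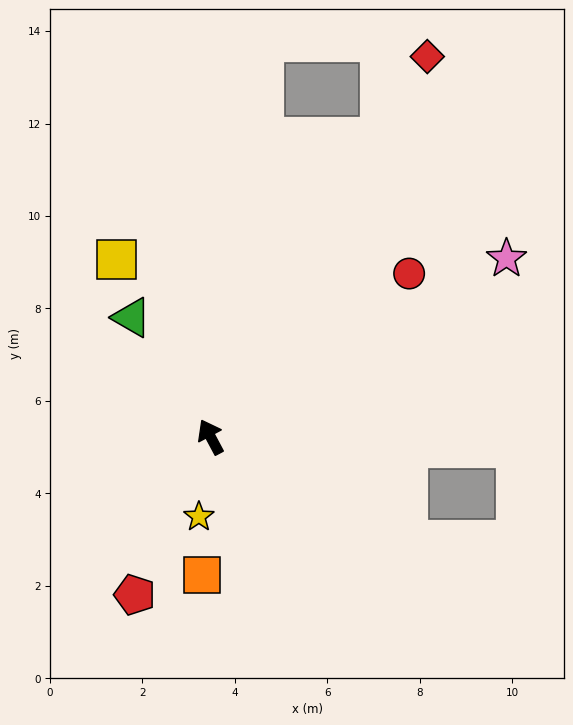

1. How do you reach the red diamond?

turn right 58°, forward 9.5 m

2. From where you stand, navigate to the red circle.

turn right 79°, forward 5.6 m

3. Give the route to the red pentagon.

turn left 126°, forward 3.8 m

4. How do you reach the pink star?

turn right 87°, forward 7.5 m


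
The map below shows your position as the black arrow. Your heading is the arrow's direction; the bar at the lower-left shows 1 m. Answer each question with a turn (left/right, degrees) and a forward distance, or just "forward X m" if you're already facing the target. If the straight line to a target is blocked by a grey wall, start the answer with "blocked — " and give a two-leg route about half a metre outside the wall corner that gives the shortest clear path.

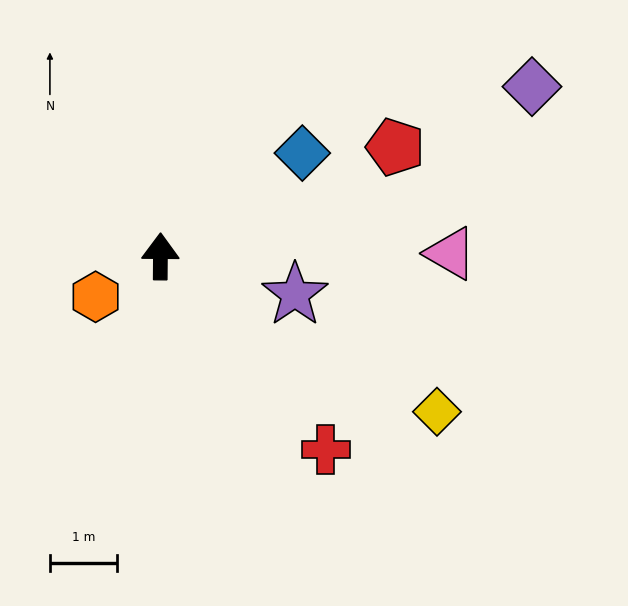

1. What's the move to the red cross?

turn right 139°, forward 3.8 m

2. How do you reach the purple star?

turn right 105°, forward 2.1 m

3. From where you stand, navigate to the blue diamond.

turn right 54°, forward 2.6 m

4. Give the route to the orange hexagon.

turn left 122°, forward 1.1 m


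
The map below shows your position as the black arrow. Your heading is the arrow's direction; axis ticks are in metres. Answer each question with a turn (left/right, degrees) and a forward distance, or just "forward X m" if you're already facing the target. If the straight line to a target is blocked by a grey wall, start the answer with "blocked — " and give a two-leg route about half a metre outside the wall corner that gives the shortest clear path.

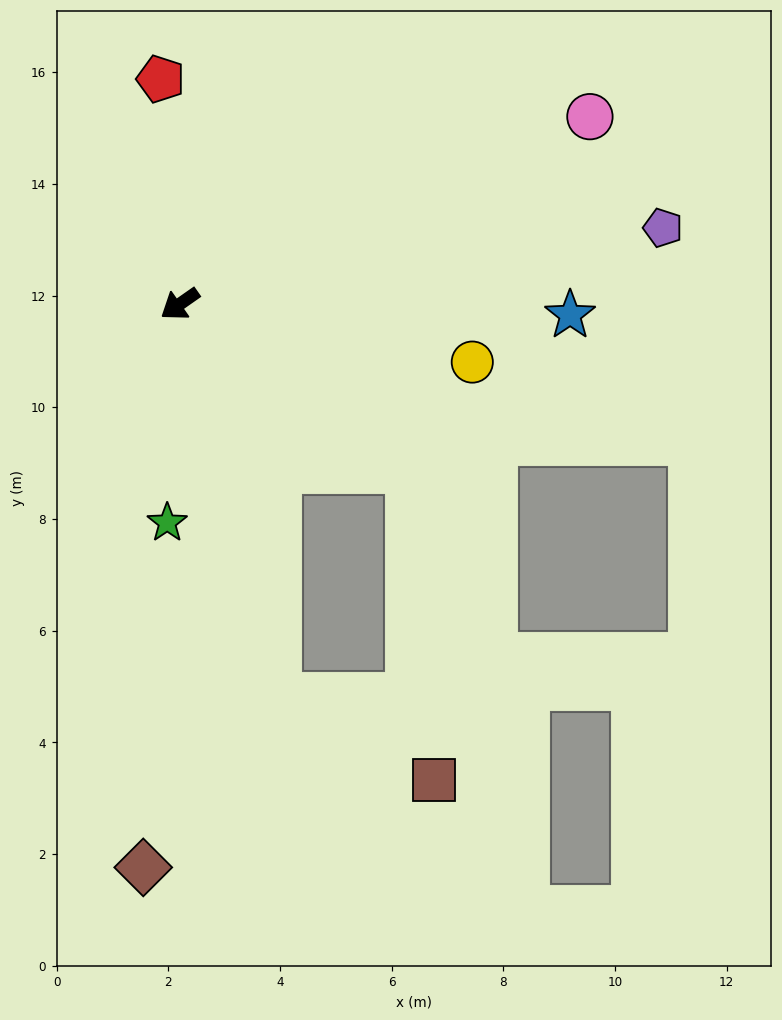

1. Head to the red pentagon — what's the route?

turn right 120°, forward 4.0 m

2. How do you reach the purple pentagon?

turn left 154°, forward 8.8 m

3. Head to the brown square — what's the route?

blocked — turn left 69°, forward 7.2 m, then turn left 48°, forward 3.2 m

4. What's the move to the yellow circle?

turn left 134°, forward 5.3 m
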